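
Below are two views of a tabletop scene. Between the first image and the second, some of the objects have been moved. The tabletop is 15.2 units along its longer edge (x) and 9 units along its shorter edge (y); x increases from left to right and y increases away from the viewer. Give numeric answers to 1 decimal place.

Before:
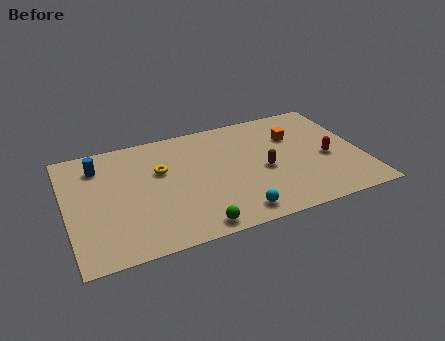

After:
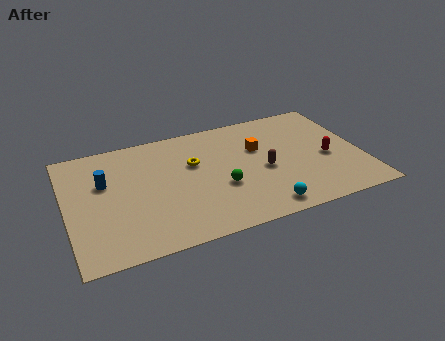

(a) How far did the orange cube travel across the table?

1.9

From (11.9, 6.2) to (10.0, 5.8), the orange cube covered √(1.9² + 0.4²) ≈ 1.9 units.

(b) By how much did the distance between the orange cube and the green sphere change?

-4.5

The distance was about 7.8 in the first image and 3.3 in the second, so they moved 4.5 units closer together.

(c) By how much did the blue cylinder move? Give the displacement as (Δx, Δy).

(0.2, -1.4)

The blue cylinder started near (1.8, 7.1) and ended near (2.0, 5.7).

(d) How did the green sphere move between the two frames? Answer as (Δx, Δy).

(1.6, 2.5)

From the two frames, the green sphere sits at roughly (6.2, 0.9) before and (7.8, 3.4) after.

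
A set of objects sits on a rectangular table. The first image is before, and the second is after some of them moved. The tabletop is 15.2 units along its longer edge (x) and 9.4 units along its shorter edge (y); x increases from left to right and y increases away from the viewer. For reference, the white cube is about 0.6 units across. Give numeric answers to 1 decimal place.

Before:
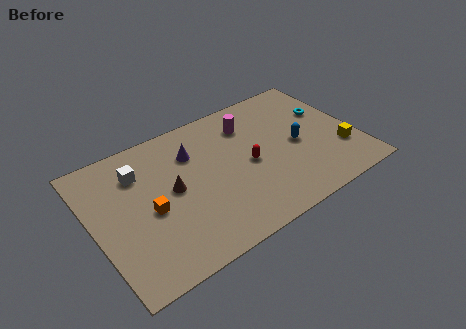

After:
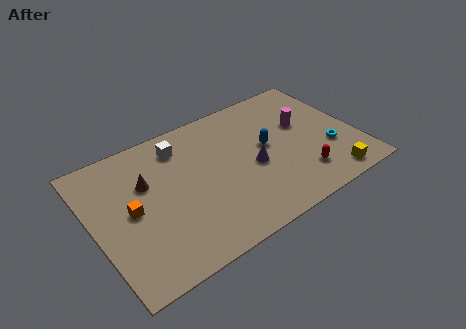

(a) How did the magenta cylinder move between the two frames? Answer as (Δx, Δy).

(3.0, -1.5)

The magenta cylinder started near (9.4, 7.2) and ended near (12.4, 5.7).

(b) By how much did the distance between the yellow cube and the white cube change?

-1.9

Before: roughly 12.0 units apart; after: 10.1. That's 1.9 units closer together.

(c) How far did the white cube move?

2.6

The white cube moved from about (2.9, 7.0) to (5.4, 7.6), a distance of √(2.5² + 0.6²) ≈ 2.6.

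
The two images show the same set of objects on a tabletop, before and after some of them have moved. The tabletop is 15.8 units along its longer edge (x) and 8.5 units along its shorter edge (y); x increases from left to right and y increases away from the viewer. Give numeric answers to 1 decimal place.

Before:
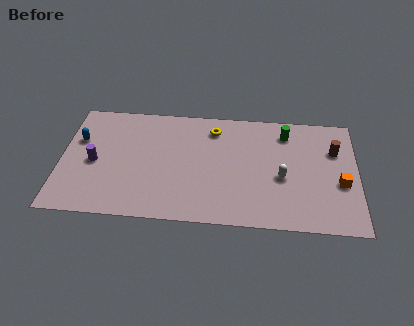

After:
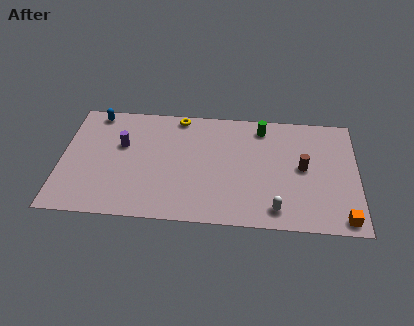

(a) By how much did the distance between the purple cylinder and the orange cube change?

-0.5

The distance was about 13.1 in the first image and 12.6 in the second, so they moved 0.5 units closer together.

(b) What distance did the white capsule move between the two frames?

2.3

The white capsule was near (11.8, 3.6) before and (11.5, 1.3) after, so it travelled √(0.3² + 2.3²) ≈ 2.3 units.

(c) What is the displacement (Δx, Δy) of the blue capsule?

(0.8, 2.1)

The blue capsule started near (0.9, 5.5) and ended near (1.7, 7.6).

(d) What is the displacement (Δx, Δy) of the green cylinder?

(-1.3, 0.3)

The green cylinder was at about (12.0, 6.9) and moved to about (10.7, 7.2).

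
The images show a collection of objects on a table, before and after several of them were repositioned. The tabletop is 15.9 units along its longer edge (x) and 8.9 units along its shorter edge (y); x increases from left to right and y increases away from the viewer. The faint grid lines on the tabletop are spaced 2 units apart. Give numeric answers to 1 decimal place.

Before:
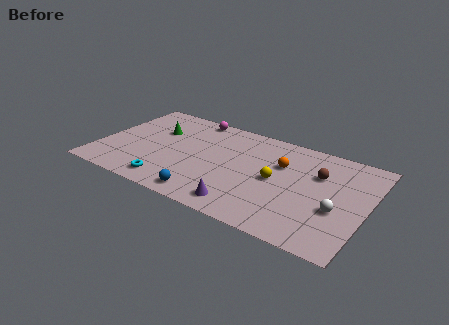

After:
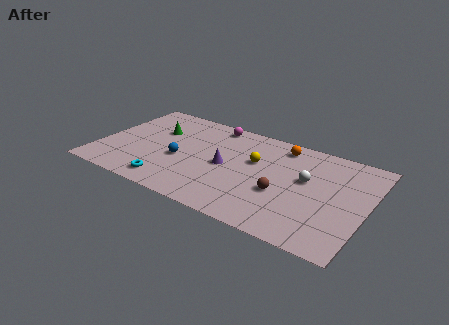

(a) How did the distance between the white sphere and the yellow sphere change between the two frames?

-0.7

They were about 3.8 units apart before and 3.1 after — 0.7 units closer together.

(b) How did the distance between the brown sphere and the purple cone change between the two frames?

-2.4

The distance was about 6.0 in the first image and 3.6 in the second, so they moved 2.4 units closer together.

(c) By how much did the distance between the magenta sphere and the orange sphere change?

-1.9

The distance was about 6.1 in the first image and 4.2 in the second, so they moved 1.9 units closer together.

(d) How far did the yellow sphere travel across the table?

1.8

From (10.6, 4.4) to (9.2, 5.5), the yellow sphere covered √(1.4² + 1.1²) ≈ 1.8 units.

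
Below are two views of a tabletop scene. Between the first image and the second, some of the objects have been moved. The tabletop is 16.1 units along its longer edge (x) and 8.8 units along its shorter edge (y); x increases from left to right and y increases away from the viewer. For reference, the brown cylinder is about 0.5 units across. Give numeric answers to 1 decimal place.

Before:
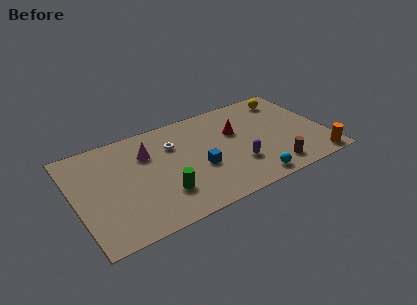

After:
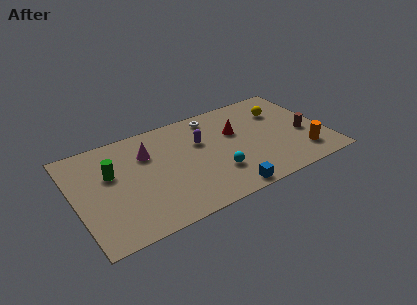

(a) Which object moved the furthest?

the green cylinder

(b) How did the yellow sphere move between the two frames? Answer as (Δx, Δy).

(-0.6, -1.0)

The yellow sphere started near (14.2, 7.3) and ended near (13.6, 6.3).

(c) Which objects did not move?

the magenta cone and the red cone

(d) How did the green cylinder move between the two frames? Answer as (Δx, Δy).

(-2.9, 3.1)

The green cylinder started near (5.3, 2.4) and ended near (2.4, 5.5).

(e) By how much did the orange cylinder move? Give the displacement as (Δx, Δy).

(-0.8, 1.0)

The orange cylinder was at about (15.1, 0.9) and moved to about (14.3, 1.9).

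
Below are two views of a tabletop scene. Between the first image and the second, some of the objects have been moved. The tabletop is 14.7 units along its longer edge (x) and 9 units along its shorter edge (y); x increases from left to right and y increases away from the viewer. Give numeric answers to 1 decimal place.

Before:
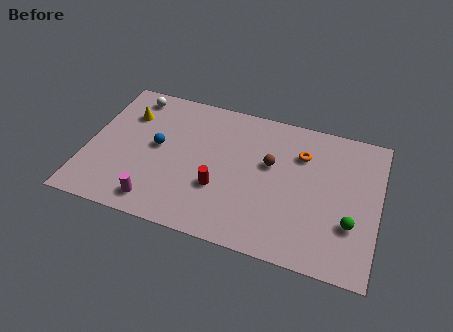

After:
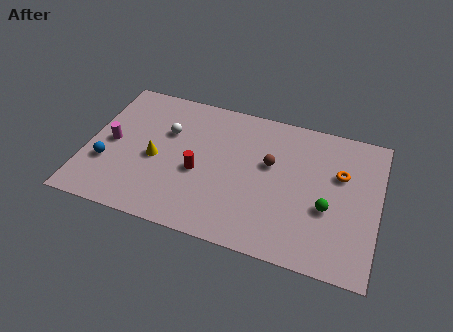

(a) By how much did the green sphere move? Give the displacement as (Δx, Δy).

(-1.2, 0.6)

From the two frames, the green sphere sits at roughly (13.4, 2.9) before and (12.2, 3.5) after.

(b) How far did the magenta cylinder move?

4.0

The magenta cylinder moved from about (3.8, 1.3) to (1.2, 4.4), a distance of √(2.6² + 3.1²) ≈ 4.0.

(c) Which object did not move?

the brown sphere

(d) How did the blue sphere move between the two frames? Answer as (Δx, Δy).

(-2.4, -1.8)

The blue sphere was at about (3.5, 4.8) and moved to about (1.1, 3.0).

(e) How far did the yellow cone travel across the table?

3.0

The yellow cone was near (1.8, 6.5) before and (3.5, 4.0) after, so it travelled √(1.7² + 2.5²) ≈ 3.0 units.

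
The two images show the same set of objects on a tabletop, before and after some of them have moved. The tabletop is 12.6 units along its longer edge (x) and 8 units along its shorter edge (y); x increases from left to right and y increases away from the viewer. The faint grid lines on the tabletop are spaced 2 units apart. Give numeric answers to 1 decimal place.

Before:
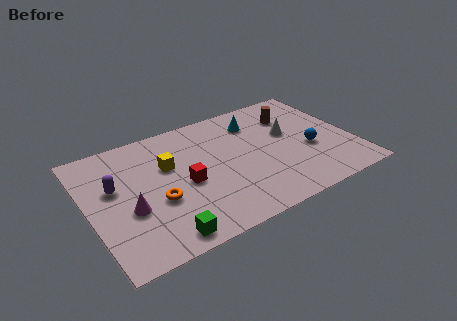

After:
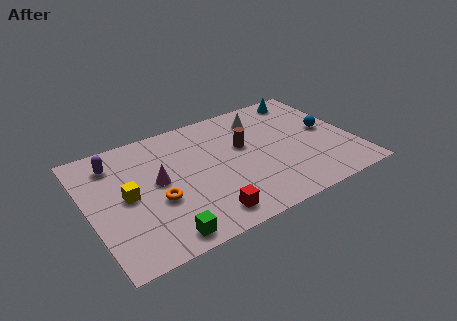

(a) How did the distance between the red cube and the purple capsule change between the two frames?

+2.9

Before: roughly 3.4 units apart; after: 6.3. That's 2.9 units further apart.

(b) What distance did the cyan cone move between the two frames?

2.7

From (8.3, 6.2) to (10.9, 7.0), the cyan cone covered √(2.6² + 0.8²) ≈ 2.7 units.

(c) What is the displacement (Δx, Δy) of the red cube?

(0.6, -2.4)

From the two frames, the red cube sits at roughly (4.5, 3.6) before and (5.1, 1.2) after.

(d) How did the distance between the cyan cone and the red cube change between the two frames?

+3.6

Before: roughly 4.6 units apart; after: 8.2. That's 3.6 units further apart.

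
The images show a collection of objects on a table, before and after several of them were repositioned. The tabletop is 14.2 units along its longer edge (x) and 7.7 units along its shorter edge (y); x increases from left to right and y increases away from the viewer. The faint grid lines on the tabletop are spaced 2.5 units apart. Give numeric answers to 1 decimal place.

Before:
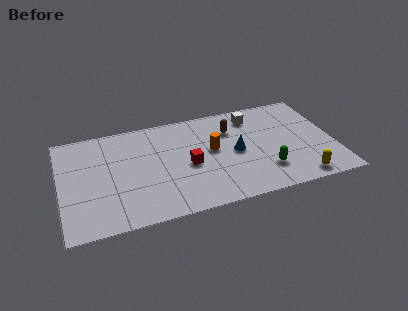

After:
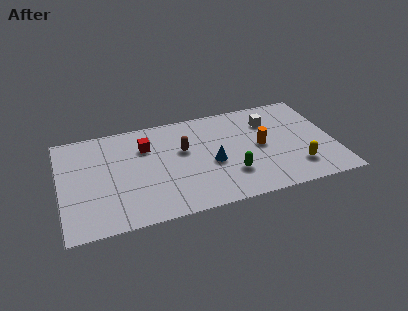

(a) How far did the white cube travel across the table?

1.0

From (10.2, 6.3) to (11.0, 5.7), the white cube covered √(0.8² + 0.6²) ≈ 1.0 units.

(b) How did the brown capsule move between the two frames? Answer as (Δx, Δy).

(-2.6, -0.9)

From the two frames, the brown capsule sits at roughly (9.0, 5.6) before and (6.4, 4.7) after.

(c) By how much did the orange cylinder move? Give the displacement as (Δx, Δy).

(2.5, -0.4)

From the two frames, the orange cylinder sits at roughly (7.9, 4.3) before and (10.4, 3.9) after.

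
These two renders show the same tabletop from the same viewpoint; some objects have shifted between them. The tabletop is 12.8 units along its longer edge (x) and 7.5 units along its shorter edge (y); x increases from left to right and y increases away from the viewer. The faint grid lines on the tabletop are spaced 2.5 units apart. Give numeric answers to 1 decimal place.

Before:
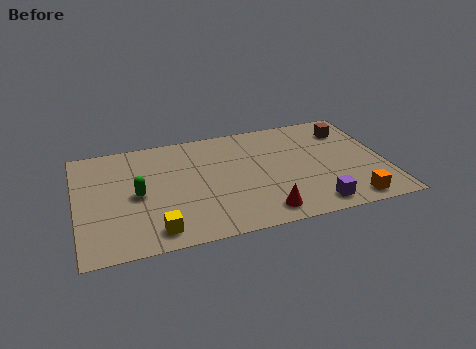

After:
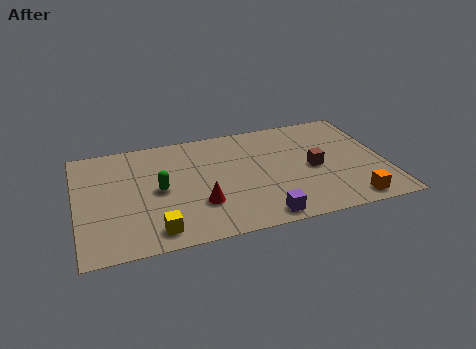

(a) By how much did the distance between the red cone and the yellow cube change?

-2.2

They were about 4.4 units apart before and 2.2 after — 2.2 units closer together.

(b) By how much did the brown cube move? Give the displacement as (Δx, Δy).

(-1.7, -2.3)

The brown cube was at about (11.5, 5.8) and moved to about (9.8, 3.5).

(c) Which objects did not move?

the orange cube and the yellow cube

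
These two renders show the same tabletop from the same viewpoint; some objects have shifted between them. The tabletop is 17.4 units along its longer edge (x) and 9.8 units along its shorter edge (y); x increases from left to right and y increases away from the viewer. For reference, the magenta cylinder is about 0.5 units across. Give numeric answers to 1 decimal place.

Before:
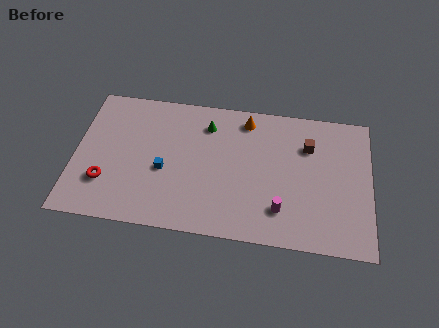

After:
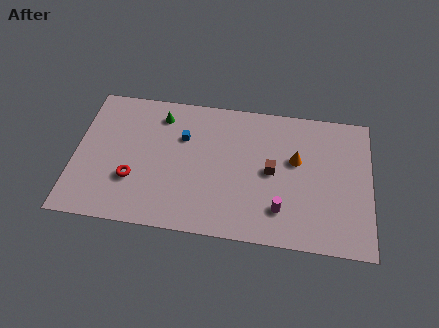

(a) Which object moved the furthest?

the orange cone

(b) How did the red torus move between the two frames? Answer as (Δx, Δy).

(1.6, 0.4)

The red torus was at about (1.9, 2.8) and moved to about (3.5, 3.2).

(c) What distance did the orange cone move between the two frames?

3.9

The orange cone moved from about (10.0, 8.4) to (13.0, 5.9), a distance of √(3.0² + 2.5²) ≈ 3.9.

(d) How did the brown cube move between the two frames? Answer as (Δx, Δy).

(-2.1, -2.1)

The brown cube was at about (13.7, 7.0) and moved to about (11.6, 4.9).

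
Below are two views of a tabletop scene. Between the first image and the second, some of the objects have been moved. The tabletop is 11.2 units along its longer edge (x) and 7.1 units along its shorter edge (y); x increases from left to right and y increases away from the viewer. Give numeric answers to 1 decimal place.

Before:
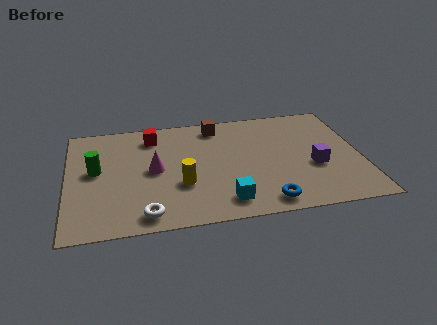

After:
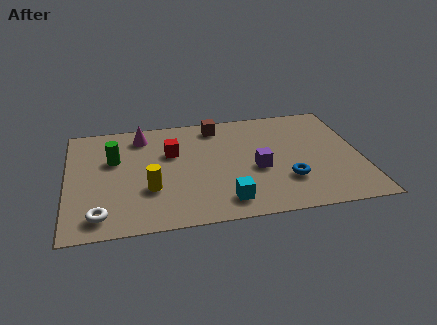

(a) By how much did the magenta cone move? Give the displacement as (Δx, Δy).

(-0.4, 2.3)

The magenta cone was at about (3.3, 3.6) and moved to about (2.9, 5.9).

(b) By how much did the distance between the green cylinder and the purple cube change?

-2.8

Before: roughly 8.4 units apart; after: 5.6. That's 2.8 units closer together.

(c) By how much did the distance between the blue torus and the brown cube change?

-0.7

The distance was about 5.4 in the first image and 4.7 in the second, so they moved 0.7 units closer together.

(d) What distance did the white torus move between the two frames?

1.7

The white torus was near (2.9, 0.9) before and (1.2, 1.1) after, so it travelled √(1.7² + 0.2²) ≈ 1.7 units.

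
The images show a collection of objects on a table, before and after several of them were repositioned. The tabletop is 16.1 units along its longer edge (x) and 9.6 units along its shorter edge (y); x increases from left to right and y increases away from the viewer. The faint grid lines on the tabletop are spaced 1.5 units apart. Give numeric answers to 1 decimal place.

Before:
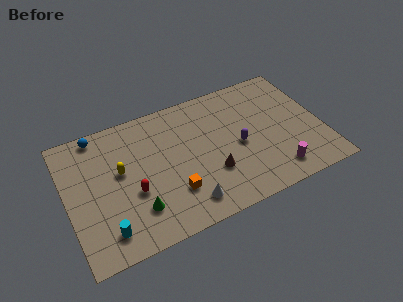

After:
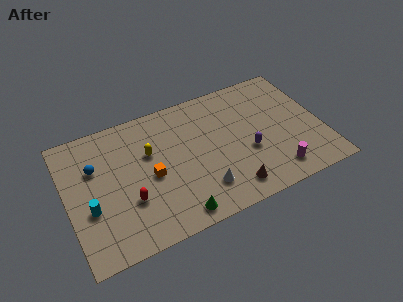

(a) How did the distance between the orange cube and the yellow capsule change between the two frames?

-2.4

Before: roughly 4.1 units apart; after: 1.7. That's 2.4 units closer together.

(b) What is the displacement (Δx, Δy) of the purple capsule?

(0.5, -0.7)

The purple capsule was at about (10.8, 4.4) and moved to about (11.3, 3.7).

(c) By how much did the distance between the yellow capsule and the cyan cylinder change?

+0.7

They were about 4.0 units apart before and 4.7 after — 0.7 units further apart.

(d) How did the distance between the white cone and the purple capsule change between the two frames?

-1.2

They were about 4.6 units apart before and 3.4 after — 1.2 units closer together.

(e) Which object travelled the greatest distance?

the green cone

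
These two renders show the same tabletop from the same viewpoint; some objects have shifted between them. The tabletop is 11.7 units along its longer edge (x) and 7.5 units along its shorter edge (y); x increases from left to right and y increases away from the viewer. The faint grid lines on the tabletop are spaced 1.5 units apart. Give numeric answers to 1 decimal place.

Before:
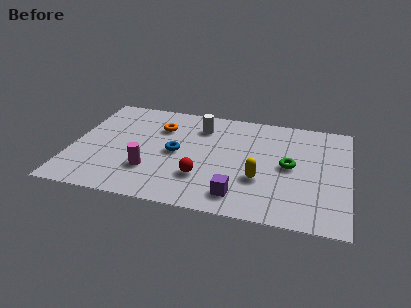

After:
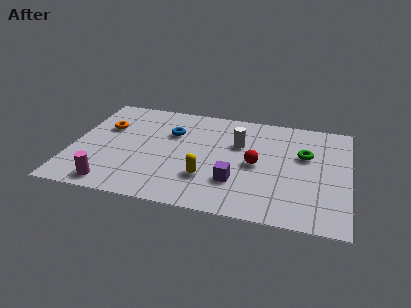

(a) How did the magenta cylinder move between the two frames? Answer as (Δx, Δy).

(-1.5, -1.3)

From the two frames, the magenta cylinder sits at roughly (3.4, 2.2) before and (1.9, 0.9) after.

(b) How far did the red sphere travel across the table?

2.6

The red sphere moved from about (5.6, 2.2) to (7.8, 3.6), a distance of √(2.2² + 1.4²) ≈ 2.6.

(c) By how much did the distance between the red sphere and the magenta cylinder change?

+4.3

The distance was about 2.2 in the first image and 6.5 in the second, so they moved 4.3 units further apart.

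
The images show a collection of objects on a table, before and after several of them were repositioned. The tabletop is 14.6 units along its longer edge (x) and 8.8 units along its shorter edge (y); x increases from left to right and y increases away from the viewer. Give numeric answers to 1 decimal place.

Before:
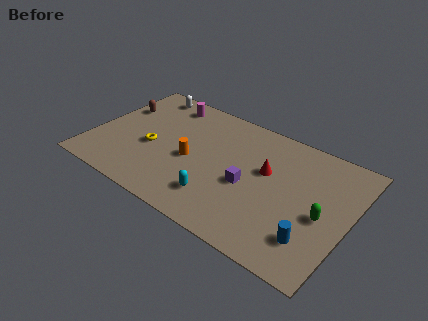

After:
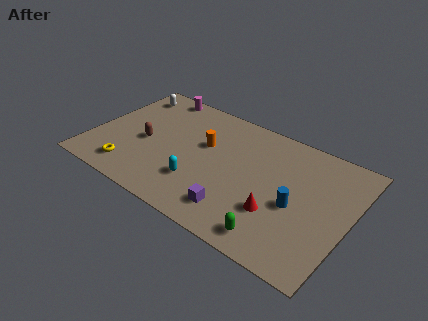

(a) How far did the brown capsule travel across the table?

2.8

The brown capsule moved from about (1.0, 5.9) to (3.0, 3.9), a distance of √(2.0² + 2.0²) ≈ 2.8.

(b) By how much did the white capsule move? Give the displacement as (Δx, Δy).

(-0.9, -0.5)

The white capsule started near (2.2, 7.8) and ended near (1.3, 7.3).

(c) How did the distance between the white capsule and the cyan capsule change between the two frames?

-0.9

The distance was about 7.9 in the first image and 7.0 in the second, so they moved 0.9 units closer together.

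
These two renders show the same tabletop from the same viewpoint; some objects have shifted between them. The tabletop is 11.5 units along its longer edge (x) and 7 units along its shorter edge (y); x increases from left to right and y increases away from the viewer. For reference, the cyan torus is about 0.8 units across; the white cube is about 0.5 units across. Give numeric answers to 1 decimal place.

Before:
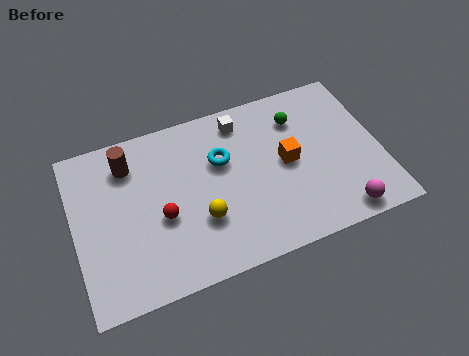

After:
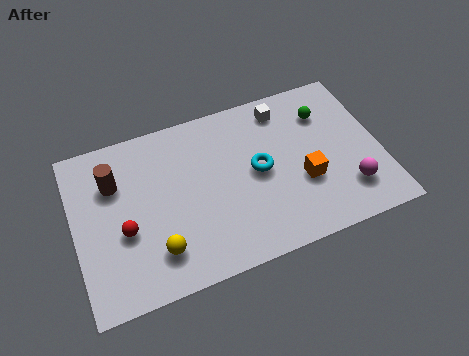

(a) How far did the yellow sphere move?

1.8

The yellow sphere moved from about (4.6, 2.3) to (2.9, 1.6), a distance of √(1.7² + 0.7²) ≈ 1.8.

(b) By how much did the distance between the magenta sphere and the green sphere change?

-1.1

Before: roughly 4.6 units apart; after: 3.5. That's 1.1 units closer together.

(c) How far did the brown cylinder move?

0.8

From (2.2, 5.5) to (1.6, 4.9), the brown cylinder covered √(0.6² + 0.6²) ≈ 0.8 units.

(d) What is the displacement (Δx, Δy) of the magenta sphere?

(0.4, 0.9)

The magenta sphere was at about (9.7, 0.8) and moved to about (10.1, 1.7).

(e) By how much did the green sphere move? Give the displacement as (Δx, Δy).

(1.0, -0.1)

The green sphere started near (8.6, 5.3) and ended near (9.6, 5.2).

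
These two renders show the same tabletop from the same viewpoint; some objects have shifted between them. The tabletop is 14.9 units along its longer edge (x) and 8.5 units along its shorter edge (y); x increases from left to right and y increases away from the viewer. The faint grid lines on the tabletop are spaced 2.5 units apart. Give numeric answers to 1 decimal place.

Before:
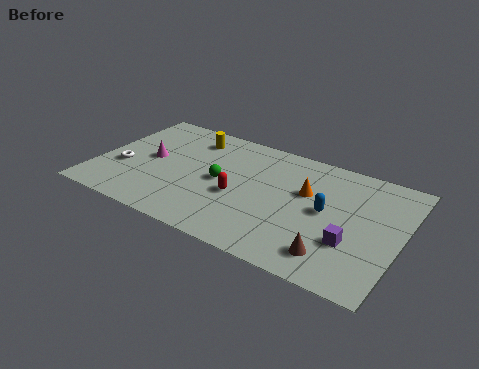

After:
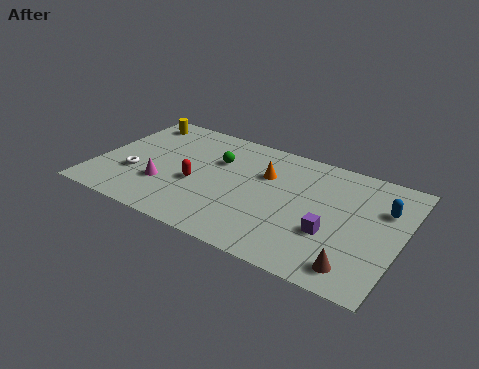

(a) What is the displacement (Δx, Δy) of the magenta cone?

(1.0, -1.7)

The magenta cone was at about (2.5, 4.4) and moved to about (3.5, 2.7).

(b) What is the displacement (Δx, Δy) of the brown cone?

(1.1, -0.3)

From the two frames, the brown cone sits at roughly (12.0, 1.6) before and (13.1, 1.3) after.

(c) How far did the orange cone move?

2.1

The orange cone was near (10.2, 5.3) before and (8.1, 5.7) after, so it travelled √(2.1² + 0.4²) ≈ 2.1 units.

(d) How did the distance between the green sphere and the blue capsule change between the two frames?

+3.0

The distance was about 5.2 in the first image and 8.2 in the second, so they moved 3.0 units further apart.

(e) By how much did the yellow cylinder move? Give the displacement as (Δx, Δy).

(-2.9, 0.3)

From the two frames, the yellow cylinder sits at roughly (4.2, 6.9) before and (1.3, 7.2) after.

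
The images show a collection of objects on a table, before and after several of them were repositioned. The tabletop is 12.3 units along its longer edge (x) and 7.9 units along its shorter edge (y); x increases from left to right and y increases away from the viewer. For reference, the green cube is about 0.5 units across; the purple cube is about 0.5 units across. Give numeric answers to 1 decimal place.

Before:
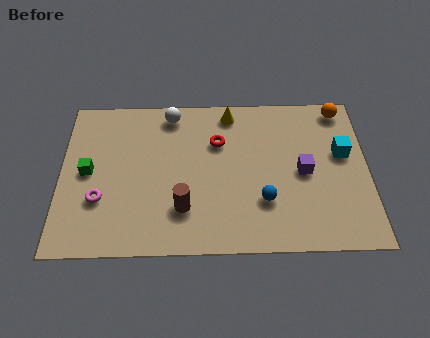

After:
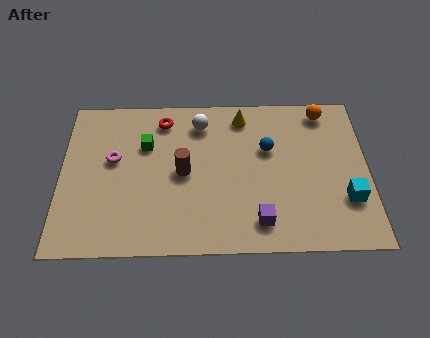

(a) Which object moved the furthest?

the purple cube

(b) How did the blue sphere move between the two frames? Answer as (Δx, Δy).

(0.2, 2.6)

The blue sphere was at about (8.1, 2.4) and moved to about (8.3, 5.0).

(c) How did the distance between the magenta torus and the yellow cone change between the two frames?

-1.1

The distance was about 6.7 in the first image and 5.6 in the second, so they moved 1.1 units closer together.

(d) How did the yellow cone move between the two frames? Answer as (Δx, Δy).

(0.5, -0.2)

From the two frames, the yellow cone sits at roughly (6.8, 6.9) before and (7.3, 6.7) after.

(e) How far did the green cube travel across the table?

2.6

The green cube was near (1.1, 4.0) before and (3.4, 5.3) after, so it travelled √(2.3² + 1.3²) ≈ 2.6 units.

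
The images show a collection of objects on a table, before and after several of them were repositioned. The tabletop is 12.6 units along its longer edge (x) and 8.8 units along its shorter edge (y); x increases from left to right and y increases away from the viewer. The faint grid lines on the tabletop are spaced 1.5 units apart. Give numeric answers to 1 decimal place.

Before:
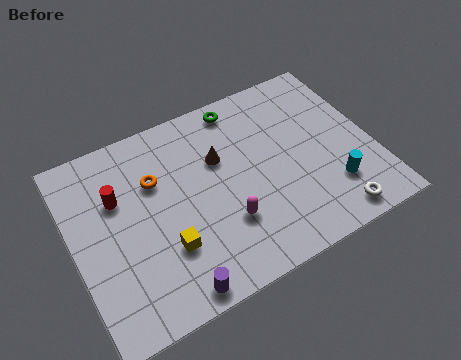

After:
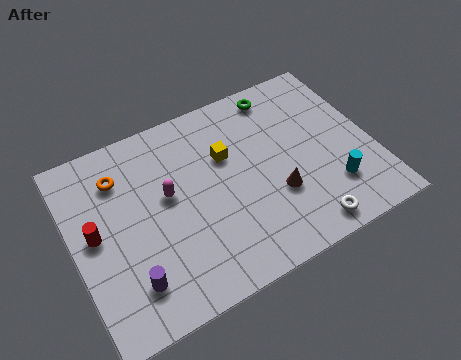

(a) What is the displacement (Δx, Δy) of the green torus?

(1.7, -0.1)

From the two frames, the green torus sits at roughly (7.5, 7.8) before and (9.2, 7.7) after.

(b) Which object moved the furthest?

the yellow cube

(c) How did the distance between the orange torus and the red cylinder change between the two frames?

+0.9

Before: roughly 1.6 units apart; after: 2.5. That's 0.9 units further apart.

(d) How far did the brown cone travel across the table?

3.4

From (6.3, 5.7) to (8.3, 3.0), the brown cone covered √(2.0² + 2.7²) ≈ 3.4 units.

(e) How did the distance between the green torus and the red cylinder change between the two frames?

+3.0

Before: roughly 5.9 units apart; after: 8.9. That's 3.0 units further apart.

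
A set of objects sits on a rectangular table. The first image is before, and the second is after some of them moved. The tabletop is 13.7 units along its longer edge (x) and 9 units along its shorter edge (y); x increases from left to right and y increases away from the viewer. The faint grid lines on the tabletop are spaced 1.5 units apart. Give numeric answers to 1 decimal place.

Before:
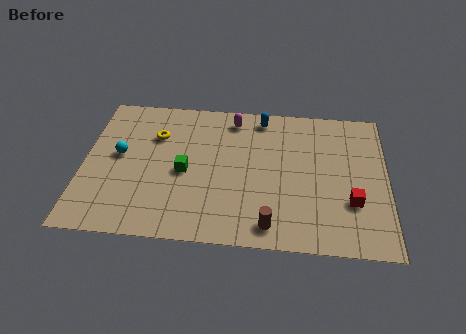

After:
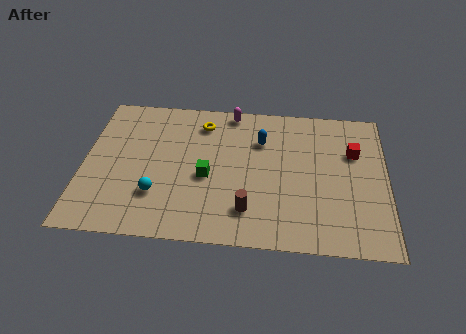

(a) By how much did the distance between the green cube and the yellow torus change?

+0.8

They were about 2.6 units apart before and 3.4 after — 0.8 units further apart.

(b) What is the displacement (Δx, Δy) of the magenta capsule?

(-0.1, 0.5)

The magenta capsule started near (6.7, 7.7) and ended near (6.6, 8.2).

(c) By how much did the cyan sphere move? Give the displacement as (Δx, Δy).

(1.8, -2.3)

The cyan sphere started near (1.6, 4.9) and ended near (3.4, 2.6).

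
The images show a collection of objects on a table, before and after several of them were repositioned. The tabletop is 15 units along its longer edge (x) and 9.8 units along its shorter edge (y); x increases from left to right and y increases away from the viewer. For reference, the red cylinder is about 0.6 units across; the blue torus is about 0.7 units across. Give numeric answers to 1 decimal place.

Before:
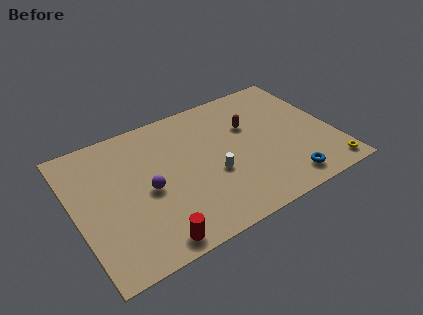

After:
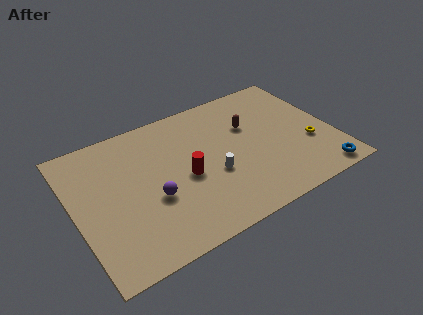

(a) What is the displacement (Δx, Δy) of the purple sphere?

(0.2, -0.7)

The purple sphere was at about (4.1, 4.5) and moved to about (4.3, 3.8).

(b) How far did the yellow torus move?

2.5

The yellow torus moved from about (14.2, 1.1) to (13.5, 3.5), a distance of √(0.7² + 2.4²) ≈ 2.5.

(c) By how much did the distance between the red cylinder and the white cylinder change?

-3.3

The distance was about 4.9 in the first image and 1.6 in the second, so they moved 3.3 units closer together.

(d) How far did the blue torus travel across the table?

2.0

The blue torus moved from about (11.7, 1.4) to (13.7, 1.0), a distance of √(2.0² + 0.4²) ≈ 2.0.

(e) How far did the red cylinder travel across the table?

4.2

The red cylinder moved from about (3.8, 1.0) to (6.3, 4.4), a distance of √(2.5² + 3.4²) ≈ 4.2.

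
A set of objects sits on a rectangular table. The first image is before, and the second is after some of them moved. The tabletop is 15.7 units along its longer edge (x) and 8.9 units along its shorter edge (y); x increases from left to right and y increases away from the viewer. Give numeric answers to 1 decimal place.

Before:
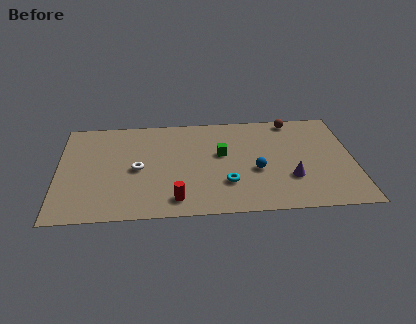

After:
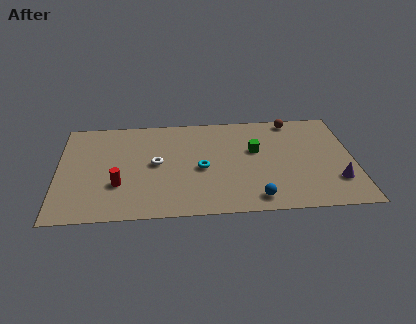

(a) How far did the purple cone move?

2.4

From (12.3, 2.8) to (14.7, 2.4), the purple cone covered √(2.4² + 0.4²) ≈ 2.4 units.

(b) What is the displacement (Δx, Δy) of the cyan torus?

(-1.3, 1.4)

From the two frames, the cyan torus sits at roughly (8.9, 2.6) before and (7.6, 4.0) after.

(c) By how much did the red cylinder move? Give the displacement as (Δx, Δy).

(-3.0, 1.5)

The red cylinder was at about (6.2, 1.4) and moved to about (3.2, 2.9).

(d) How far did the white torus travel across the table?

1.1

The white torus moved from about (4.2, 4.2) to (5.2, 4.6), a distance of √(1.0² + 0.4²) ≈ 1.1.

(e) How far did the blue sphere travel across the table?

2.4

The blue sphere moved from about (10.5, 3.6) to (10.4, 1.2), a distance of √(0.1² + 2.4²) ≈ 2.4.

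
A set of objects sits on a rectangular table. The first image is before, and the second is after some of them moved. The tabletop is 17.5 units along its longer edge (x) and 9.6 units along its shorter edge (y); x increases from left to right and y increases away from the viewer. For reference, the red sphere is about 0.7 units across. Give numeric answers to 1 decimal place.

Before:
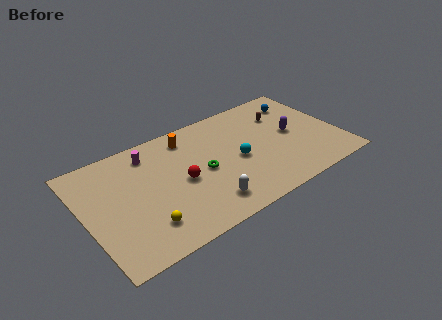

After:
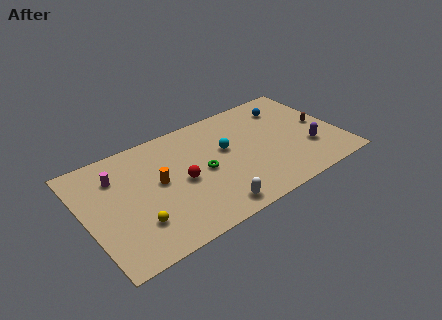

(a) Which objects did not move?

the red sphere and the green torus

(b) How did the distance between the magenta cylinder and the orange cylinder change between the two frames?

+0.5

They were about 2.7 units apart before and 3.2 after — 0.5 units further apart.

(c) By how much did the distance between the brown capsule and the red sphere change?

+1.9

Before: roughly 8.0 units apart; after: 9.9. That's 1.9 units further apart.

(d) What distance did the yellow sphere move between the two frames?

0.6

The yellow sphere moved from about (3.6, 2.2) to (3.1, 2.6), a distance of √(0.5² + 0.4²) ≈ 0.6.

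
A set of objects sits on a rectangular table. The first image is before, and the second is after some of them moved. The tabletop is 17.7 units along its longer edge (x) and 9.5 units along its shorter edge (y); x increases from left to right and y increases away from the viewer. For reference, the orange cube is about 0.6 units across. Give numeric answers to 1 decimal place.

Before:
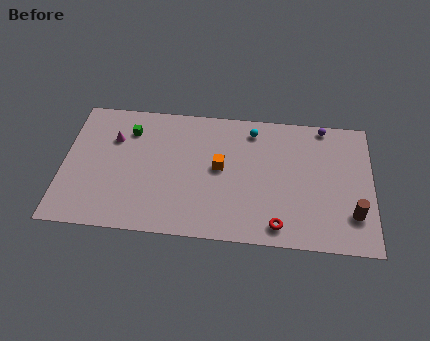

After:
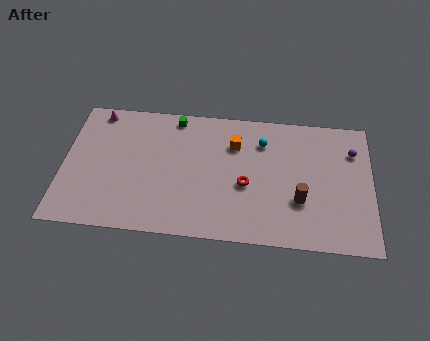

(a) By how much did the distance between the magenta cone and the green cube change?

+3.4

They were about 1.1 units apart before and 4.5 after — 3.4 units further apart.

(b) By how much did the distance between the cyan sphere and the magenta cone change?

+1.6

Before: roughly 8.1 units apart; after: 9.7. That's 1.6 units further apart.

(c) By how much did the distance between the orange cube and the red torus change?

-2.1

The distance was about 5.1 in the first image and 3.0 in the second, so they moved 2.1 units closer together.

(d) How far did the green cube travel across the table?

2.9

From (3.7, 7.3) to (6.3, 8.5), the green cube covered √(2.6² + 1.2²) ≈ 2.9 units.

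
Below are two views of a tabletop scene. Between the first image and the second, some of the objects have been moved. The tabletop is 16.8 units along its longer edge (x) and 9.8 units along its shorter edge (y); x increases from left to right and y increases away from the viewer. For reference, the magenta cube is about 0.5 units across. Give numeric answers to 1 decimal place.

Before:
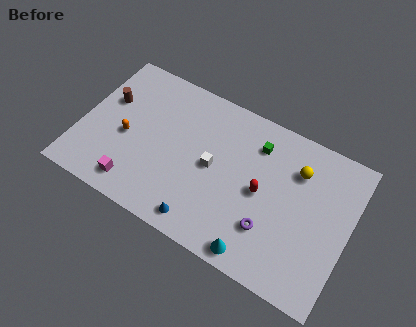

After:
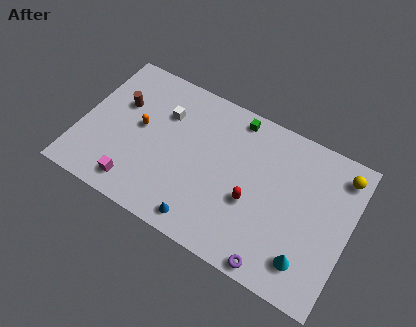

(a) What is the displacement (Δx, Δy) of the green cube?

(-1.5, 1.1)

From the two frames, the green cube sits at roughly (10.7, 7.6) before and (9.2, 8.7) after.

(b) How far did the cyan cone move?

3.1

From (11.7, 1.0) to (14.6, 2.0), the cyan cone covered √(2.9² + 1.0²) ≈ 3.1 units.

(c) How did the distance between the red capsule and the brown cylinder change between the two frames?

-1.1

The distance was about 10.1 in the first image and 9.0 in the second, so they moved 1.1 units closer together.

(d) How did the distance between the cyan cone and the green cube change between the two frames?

+1.9

They were about 6.7 units apart before and 8.6 after — 1.9 units further apart.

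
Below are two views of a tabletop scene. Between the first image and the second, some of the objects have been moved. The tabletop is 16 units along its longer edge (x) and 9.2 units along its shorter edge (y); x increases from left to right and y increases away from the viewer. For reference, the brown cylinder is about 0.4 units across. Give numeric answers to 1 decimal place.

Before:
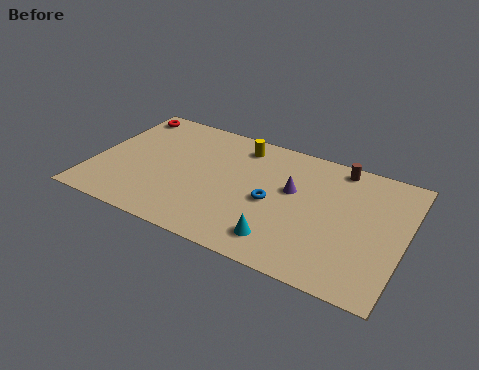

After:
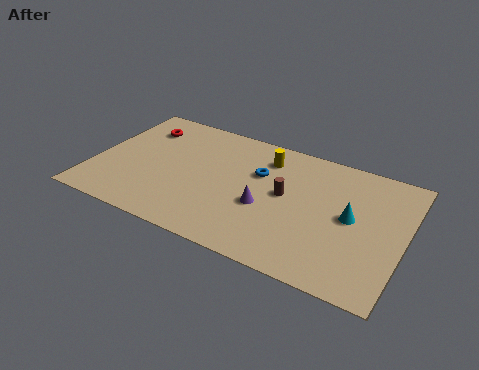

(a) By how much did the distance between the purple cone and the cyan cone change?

+0.6

They were about 3.8 units apart before and 4.4 after — 0.6 units further apart.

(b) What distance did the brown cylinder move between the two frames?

4.0

The brown cylinder moved from about (12.3, 8.2) to (9.9, 5.0), a distance of √(2.4² + 3.2²) ≈ 4.0.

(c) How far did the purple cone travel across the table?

2.2

From (10.2, 5.5) to (9.0, 3.7), the purple cone covered √(1.2² + 1.8²) ≈ 2.2 units.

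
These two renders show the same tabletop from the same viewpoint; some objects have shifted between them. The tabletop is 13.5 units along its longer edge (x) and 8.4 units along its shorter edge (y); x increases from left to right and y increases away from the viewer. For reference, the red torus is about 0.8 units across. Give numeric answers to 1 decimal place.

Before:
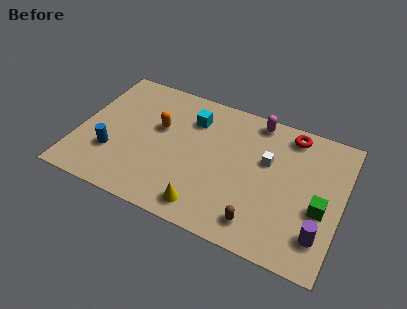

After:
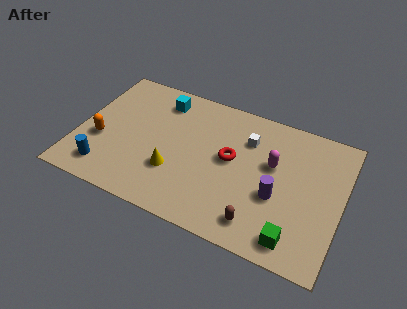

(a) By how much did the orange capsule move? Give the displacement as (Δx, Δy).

(-2.8, -1.9)

The orange capsule was at about (4.0, 5.1) and moved to about (1.2, 3.2).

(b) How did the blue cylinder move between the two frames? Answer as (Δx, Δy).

(-0.2, -1.1)

From the two frames, the blue cylinder sits at roughly (1.9, 2.6) before and (1.7, 1.5) after.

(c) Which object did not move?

the brown capsule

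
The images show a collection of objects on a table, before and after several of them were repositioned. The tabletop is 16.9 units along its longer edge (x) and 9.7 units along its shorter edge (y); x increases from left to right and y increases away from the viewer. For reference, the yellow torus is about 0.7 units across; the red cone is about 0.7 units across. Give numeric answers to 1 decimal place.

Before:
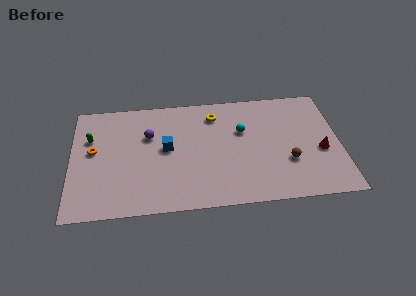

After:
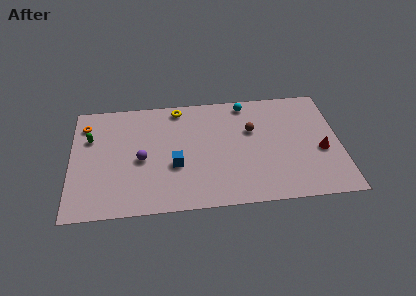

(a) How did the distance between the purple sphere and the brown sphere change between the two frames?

-2.0

Before: roughly 9.2 units apart; after: 7.2. That's 2.0 units closer together.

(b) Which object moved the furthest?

the brown sphere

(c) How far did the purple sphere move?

2.1

The purple sphere was near (4.9, 6.4) before and (4.4, 4.4) after, so it travelled √(0.5² + 2.0²) ≈ 2.1 units.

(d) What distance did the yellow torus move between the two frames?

2.4

From (9.1, 7.8) to (6.8, 8.6), the yellow torus covered √(2.3² + 0.8²) ≈ 2.4 units.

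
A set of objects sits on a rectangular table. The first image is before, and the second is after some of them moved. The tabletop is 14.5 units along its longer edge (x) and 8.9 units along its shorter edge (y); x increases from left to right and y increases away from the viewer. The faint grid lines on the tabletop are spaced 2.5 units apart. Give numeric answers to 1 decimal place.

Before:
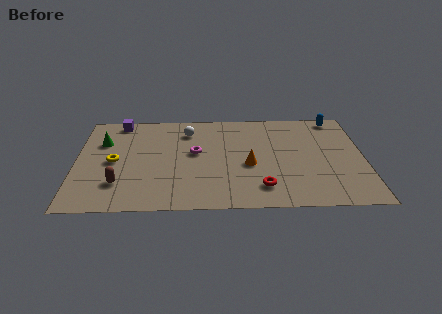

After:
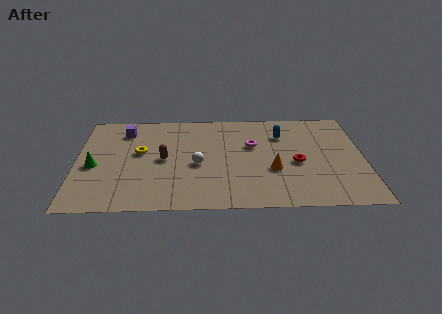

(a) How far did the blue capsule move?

3.2

The blue capsule moved from about (13.2, 8.0) to (10.4, 6.5), a distance of √(2.8² + 1.5²) ≈ 3.2.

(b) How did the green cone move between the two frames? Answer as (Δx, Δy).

(-0.4, -2.2)

The green cone was at about (1.3, 6.1) and moved to about (0.9, 3.9).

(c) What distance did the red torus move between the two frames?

2.8

The red torus was near (9.3, 1.8) before and (11.1, 3.9) after, so it travelled √(1.8² + 2.1²) ≈ 2.8 units.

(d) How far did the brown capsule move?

3.0

The brown capsule was near (2.2, 2.3) before and (4.4, 4.4) after, so it travelled √(2.2² + 2.1²) ≈ 3.0 units.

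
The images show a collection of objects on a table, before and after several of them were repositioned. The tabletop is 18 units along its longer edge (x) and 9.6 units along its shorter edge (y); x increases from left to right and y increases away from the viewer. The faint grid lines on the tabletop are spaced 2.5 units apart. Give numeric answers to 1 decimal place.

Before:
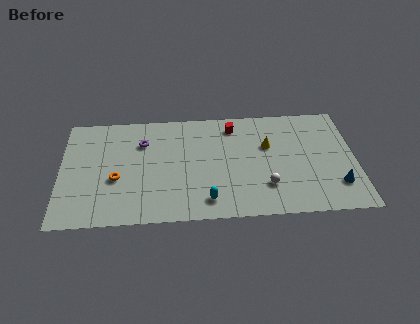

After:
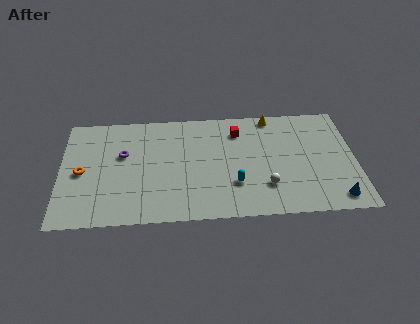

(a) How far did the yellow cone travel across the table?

2.6

The yellow cone moved from about (12.7, 6.1) to (13.0, 8.7), a distance of √(0.3² + 2.6²) ≈ 2.6.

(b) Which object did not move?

the white sphere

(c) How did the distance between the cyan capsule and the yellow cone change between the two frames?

+0.4

The distance was about 5.9 in the first image and 6.3 in the second, so they moved 0.4 units further apart.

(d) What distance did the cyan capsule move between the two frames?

2.1

From (8.9, 1.6) to (10.6, 2.9), the cyan capsule covered √(1.7² + 1.3²) ≈ 2.1 units.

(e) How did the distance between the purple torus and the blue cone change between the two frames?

+1.1

The distance was about 12.6 in the first image and 13.7 in the second, so they moved 1.1 units further apart.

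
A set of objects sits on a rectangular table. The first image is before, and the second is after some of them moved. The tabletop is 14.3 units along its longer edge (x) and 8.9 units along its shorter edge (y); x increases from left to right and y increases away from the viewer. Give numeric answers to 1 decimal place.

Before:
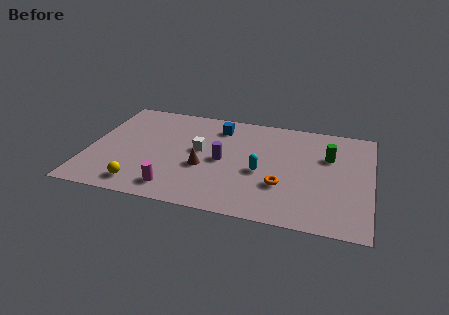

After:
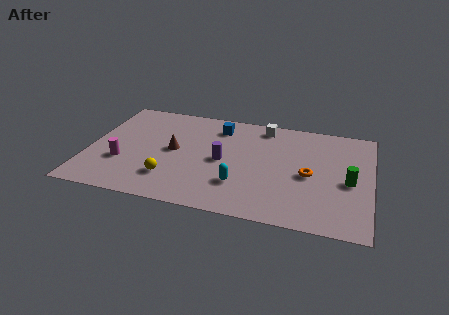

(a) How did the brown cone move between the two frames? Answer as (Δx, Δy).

(-1.6, 1.1)

The brown cone was at about (5.9, 3.5) and moved to about (4.3, 4.6).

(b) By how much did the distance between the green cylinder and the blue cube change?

+1.7

They were about 5.8 units apart before and 7.5 after — 1.7 units further apart.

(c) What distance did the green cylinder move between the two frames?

2.2

The green cylinder moved from about (12.1, 5.9) to (13.2, 4.0), a distance of √(1.1² + 1.9²) ≈ 2.2.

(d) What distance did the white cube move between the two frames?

4.2

The white cube was near (5.6, 4.9) before and (8.7, 7.8) after, so it travelled √(3.1² + 2.9²) ≈ 4.2 units.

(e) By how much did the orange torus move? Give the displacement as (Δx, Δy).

(1.3, 1.2)

From the two frames, the orange torus sits at roughly (9.9, 2.9) before and (11.2, 4.1) after.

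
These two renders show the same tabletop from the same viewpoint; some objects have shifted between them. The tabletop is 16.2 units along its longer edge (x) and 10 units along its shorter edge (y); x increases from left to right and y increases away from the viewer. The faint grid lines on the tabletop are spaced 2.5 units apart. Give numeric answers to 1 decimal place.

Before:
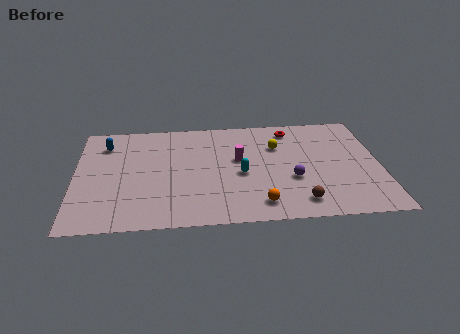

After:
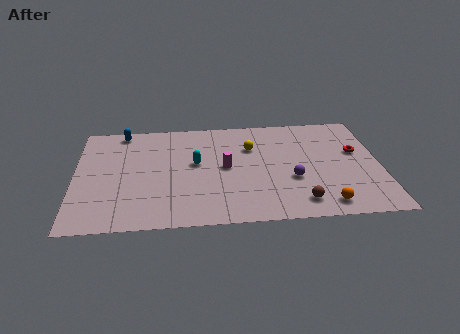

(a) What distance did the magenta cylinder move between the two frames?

1.0

The magenta cylinder moved from about (8.7, 5.8) to (8.0, 5.1), a distance of √(0.7² + 0.7²) ≈ 1.0.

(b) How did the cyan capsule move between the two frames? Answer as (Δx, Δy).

(-2.4, 1.2)

The cyan capsule started near (8.8, 4.4) and ended near (6.4, 5.6).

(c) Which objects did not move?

the purple sphere and the brown sphere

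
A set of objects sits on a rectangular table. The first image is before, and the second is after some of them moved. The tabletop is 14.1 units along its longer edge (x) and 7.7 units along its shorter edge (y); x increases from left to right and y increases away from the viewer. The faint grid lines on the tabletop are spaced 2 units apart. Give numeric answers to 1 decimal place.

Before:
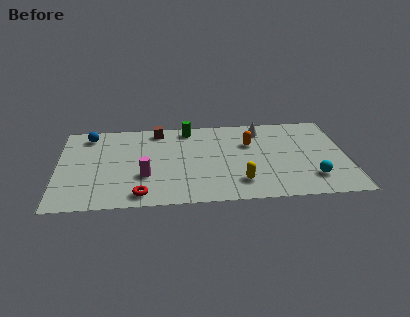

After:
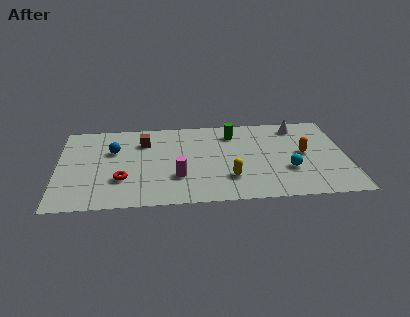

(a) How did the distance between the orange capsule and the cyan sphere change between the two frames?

-2.8

Before: roughly 4.4 units apart; after: 1.6. That's 2.8 units closer together.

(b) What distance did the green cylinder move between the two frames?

2.3

The green cylinder moved from about (6.4, 6.7) to (8.6, 6.1), a distance of √(2.2² + 0.6²) ≈ 2.3.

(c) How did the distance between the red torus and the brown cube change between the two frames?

-2.3

They were about 5.8 units apart before and 3.5 after — 2.3 units closer together.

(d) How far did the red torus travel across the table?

1.7

The red torus was near (4.0, 1.0) before and (3.1, 2.4) after, so it travelled √(0.9² + 1.4²) ≈ 1.7 units.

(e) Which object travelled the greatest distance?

the orange capsule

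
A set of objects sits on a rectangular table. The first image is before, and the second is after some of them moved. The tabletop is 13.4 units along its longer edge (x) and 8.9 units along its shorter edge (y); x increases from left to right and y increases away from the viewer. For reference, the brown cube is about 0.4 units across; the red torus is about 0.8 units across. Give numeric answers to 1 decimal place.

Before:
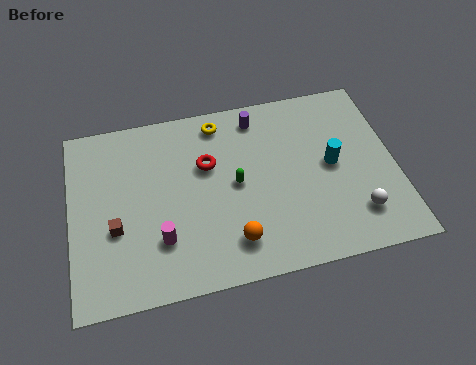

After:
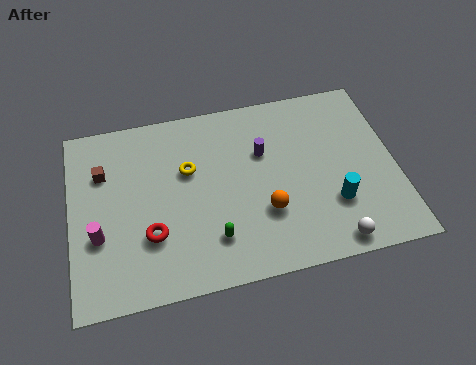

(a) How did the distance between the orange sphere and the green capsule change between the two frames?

-0.4

They were about 2.7 units apart before and 2.3 after — 0.4 units closer together.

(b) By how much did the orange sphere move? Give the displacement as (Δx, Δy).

(1.4, 1.1)

The orange sphere was at about (6.5, 1.8) and moved to about (7.9, 2.9).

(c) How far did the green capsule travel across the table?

2.6

The green capsule was near (6.8, 4.5) before and (5.7, 2.1) after, so it travelled √(1.1² + 2.4²) ≈ 2.6 units.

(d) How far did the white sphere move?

1.6

The white sphere was near (11.6, 2.0) before and (10.5, 0.9) after, so it travelled √(1.1² + 1.1²) ≈ 1.6 units.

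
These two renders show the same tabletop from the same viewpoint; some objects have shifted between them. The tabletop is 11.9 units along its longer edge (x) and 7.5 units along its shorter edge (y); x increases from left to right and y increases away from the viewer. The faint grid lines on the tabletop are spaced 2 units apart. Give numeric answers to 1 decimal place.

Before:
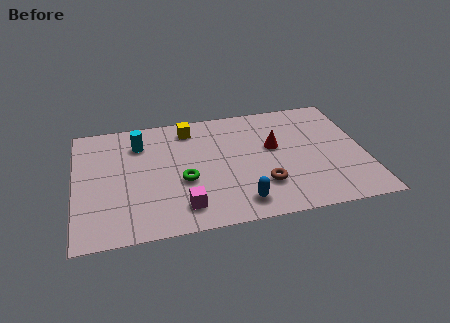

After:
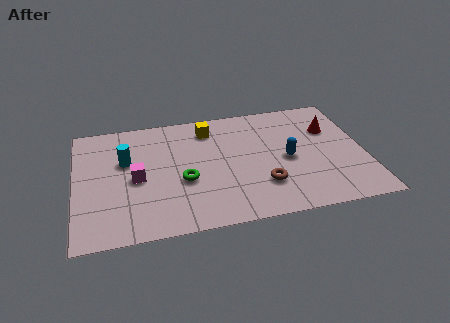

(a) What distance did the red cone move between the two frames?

2.5

The red cone was near (8.2, 4.4) before and (10.6, 5.1) after, so it travelled √(2.4² + 0.7²) ≈ 2.5 units.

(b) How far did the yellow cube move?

0.8

The yellow cube moved from about (4.8, 6.3) to (5.6, 6.1), a distance of √(0.8² + 0.2²) ≈ 0.8.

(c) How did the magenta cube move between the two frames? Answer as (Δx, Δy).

(-1.8, 2.1)

The magenta cube was at about (4.3, 1.4) and moved to about (2.5, 3.5).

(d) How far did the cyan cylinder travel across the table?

1.2

The cyan cylinder moved from about (2.7, 5.7) to (2.1, 4.7), a distance of √(0.6² + 1.0²) ≈ 1.2.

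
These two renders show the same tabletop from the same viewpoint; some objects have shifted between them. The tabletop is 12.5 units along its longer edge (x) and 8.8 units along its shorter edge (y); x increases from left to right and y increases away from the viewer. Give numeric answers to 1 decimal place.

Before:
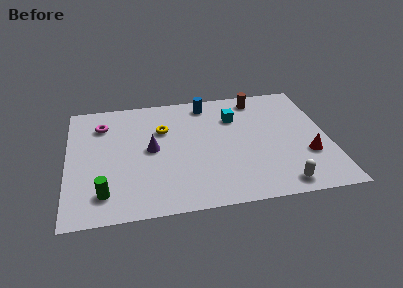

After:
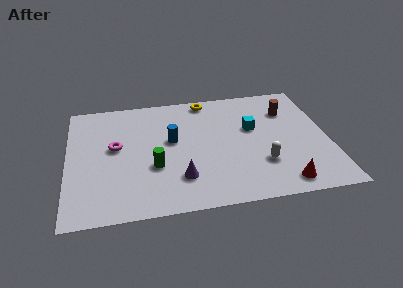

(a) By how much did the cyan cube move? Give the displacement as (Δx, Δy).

(0.8, -1.0)

The cyan cube started near (8.1, 6.3) and ended near (8.9, 5.3).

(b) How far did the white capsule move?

1.8

From (10.0, 1.0) to (9.2, 2.6), the white capsule covered √(0.8² + 1.6²) ≈ 1.8 units.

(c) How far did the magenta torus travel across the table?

1.9

The magenta torus moved from about (1.7, 6.7) to (2.3, 4.9), a distance of √(0.6² + 1.8²) ≈ 1.9.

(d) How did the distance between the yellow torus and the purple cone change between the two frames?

+4.4

They were about 1.5 units apart before and 5.9 after — 4.4 units further apart.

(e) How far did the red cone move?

2.2

The red cone moved from about (11.4, 2.9) to (10.1, 1.1), a distance of √(1.3² + 1.8²) ≈ 2.2.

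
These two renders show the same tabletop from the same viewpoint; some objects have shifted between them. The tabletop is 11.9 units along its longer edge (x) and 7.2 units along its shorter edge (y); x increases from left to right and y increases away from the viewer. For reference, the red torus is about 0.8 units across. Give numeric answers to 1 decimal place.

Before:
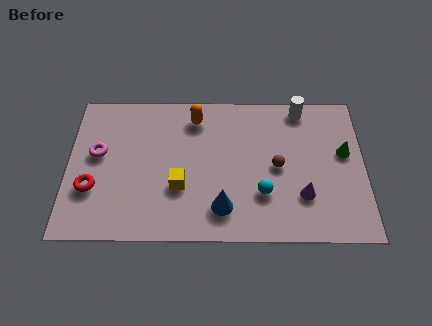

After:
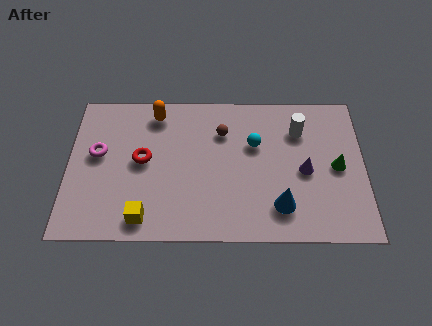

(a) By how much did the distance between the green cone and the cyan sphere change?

-0.4

They were about 3.9 units apart before and 3.5 after — 0.4 units closer together.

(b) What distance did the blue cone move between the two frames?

2.3

The blue cone was near (6.2, 1.5) before and (8.5, 1.6) after, so it travelled √(2.3² + 0.1²) ≈ 2.3 units.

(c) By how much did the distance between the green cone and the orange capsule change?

+1.5

Before: roughly 6.2 units apart; after: 7.7. That's 1.5 units further apart.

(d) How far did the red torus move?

2.4

From (1.0, 2.4) to (3.0, 3.8), the red torus covered √(2.0² + 1.4²) ≈ 2.4 units.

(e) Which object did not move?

the magenta torus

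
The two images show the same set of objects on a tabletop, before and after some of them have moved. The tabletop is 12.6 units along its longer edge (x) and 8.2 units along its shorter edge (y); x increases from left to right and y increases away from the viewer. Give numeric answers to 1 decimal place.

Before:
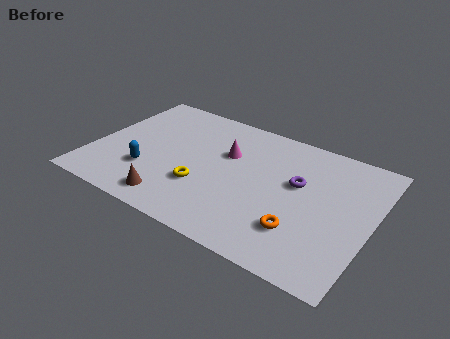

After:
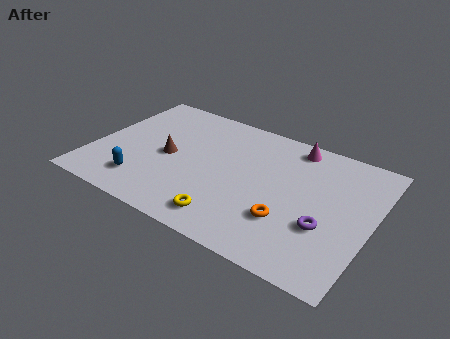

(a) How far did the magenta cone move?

3.4

The magenta cone was near (5.9, 5.3) before and (8.7, 7.2) after, so it travelled √(2.8² + 1.9²) ≈ 3.4 units.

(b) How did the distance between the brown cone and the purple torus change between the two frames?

+1.1

They were about 6.3 units apart before and 7.4 after — 1.1 units further apart.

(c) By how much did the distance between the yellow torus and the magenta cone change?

+3.6

Before: roughly 2.7 units apart; after: 6.3. That's 3.6 units further apart.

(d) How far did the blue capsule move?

0.8

The blue capsule was near (2.7, 2.5) before and (2.6, 1.7) after, so it travelled √(0.1² + 0.8²) ≈ 0.8 units.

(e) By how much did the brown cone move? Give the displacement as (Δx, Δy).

(-0.7, 2.7)

The brown cone was at about (4.1, 1.2) and moved to about (3.4, 3.9).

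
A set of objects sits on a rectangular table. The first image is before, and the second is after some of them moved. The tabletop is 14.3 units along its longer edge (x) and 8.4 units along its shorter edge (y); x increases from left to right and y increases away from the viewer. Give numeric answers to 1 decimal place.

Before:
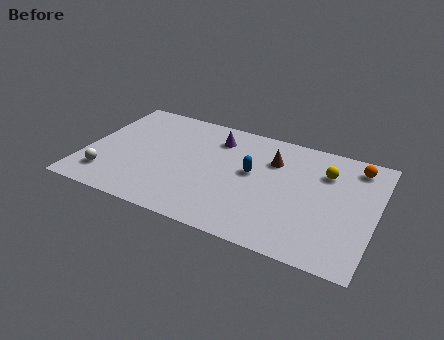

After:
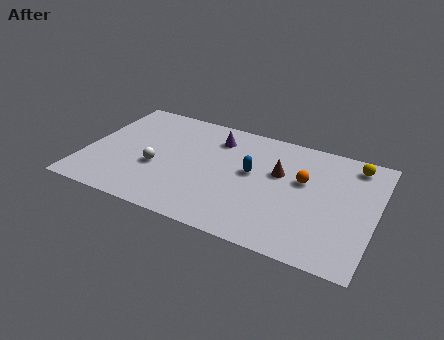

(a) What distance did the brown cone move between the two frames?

0.9

From (9.1, 6.0) to (9.5, 5.2), the brown cone covered √(0.4² + 0.8²) ≈ 0.9 units.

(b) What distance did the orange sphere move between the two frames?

3.1

From (13.1, 7.1) to (10.7, 5.1), the orange sphere covered √(2.4² + 2.0²) ≈ 3.1 units.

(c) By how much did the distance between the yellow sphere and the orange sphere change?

+1.4

They were about 1.7 units apart before and 3.1 after — 1.4 units further apart.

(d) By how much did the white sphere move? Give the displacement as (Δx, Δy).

(2.3, 1.5)

From the two frames, the white sphere sits at roughly (1.3, 1.8) before and (3.6, 3.3) after.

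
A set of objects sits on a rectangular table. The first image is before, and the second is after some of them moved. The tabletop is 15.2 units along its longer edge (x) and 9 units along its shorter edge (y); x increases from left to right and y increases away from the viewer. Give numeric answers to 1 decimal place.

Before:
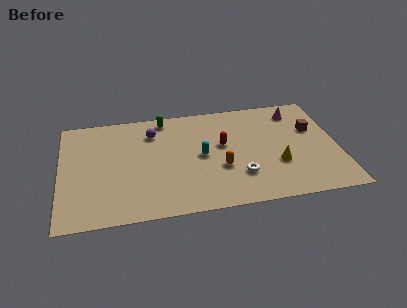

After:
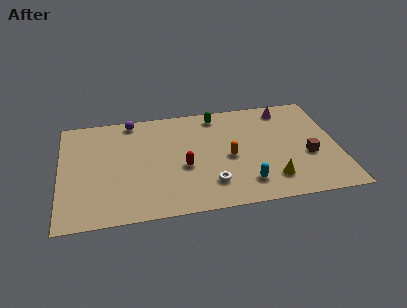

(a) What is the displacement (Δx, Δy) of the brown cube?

(-0.4, -2.2)

The brown cube was at about (13.9, 5.7) and moved to about (13.5, 3.5).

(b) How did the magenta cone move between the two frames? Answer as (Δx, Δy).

(-0.6, 0.3)

The magenta cone started near (13.1, 7.4) and ended near (12.5, 7.7).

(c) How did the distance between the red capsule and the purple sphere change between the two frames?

+1.0

They were about 4.2 units apart before and 5.2 after — 1.0 units further apart.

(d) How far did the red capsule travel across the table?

2.7

From (8.9, 5.2) to (6.7, 3.7), the red capsule covered √(2.2² + 1.5²) ≈ 2.7 units.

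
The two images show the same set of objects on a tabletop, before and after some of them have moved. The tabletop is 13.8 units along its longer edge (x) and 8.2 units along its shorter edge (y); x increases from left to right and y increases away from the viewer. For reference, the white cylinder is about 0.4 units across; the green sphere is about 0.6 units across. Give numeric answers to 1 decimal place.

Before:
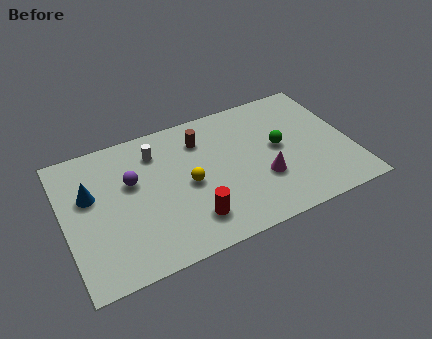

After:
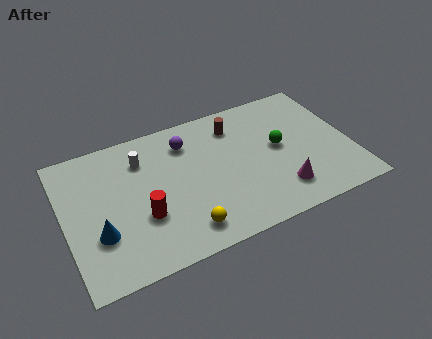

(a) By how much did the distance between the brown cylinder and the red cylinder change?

+1.5

The distance was about 4.6 in the first image and 6.1 in the second, so they moved 1.5 units further apart.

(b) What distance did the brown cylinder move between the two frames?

1.7

From (6.8, 6.3) to (8.5, 6.5), the brown cylinder covered √(1.7² + 0.2²) ≈ 1.7 units.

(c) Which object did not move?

the green sphere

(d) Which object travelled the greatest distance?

the purple sphere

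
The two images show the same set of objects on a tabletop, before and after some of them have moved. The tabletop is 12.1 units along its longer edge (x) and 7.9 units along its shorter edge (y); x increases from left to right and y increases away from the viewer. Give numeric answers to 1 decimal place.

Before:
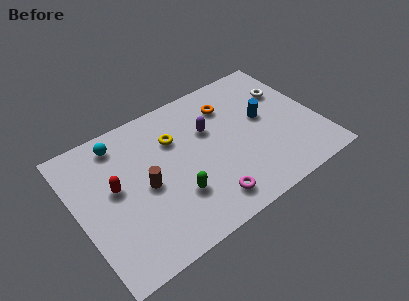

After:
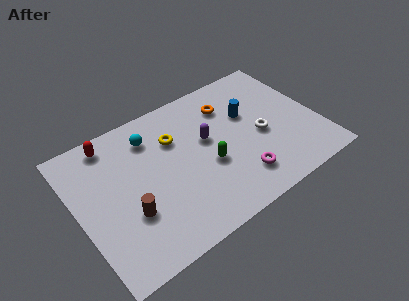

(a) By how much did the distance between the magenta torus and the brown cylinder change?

+1.9

The distance was about 3.6 in the first image and 5.5 in the second, so they moved 1.9 units further apart.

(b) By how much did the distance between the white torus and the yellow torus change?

-1.2

Before: roughly 5.8 units apart; after: 4.6. That's 1.2 units closer together.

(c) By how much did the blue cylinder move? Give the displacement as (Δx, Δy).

(-0.7, 0.6)

The blue cylinder started near (9.5, 4.4) and ended near (8.8, 5.0).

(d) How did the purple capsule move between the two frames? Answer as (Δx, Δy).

(-0.2, -0.5)

From the two frames, the purple capsule sits at roughly (6.8, 5.1) before and (6.6, 4.6) after.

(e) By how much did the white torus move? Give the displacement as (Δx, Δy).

(-1.7, -1.9)

From the two frames, the white torus sits at roughly (10.9, 5.4) before and (9.2, 3.5) after.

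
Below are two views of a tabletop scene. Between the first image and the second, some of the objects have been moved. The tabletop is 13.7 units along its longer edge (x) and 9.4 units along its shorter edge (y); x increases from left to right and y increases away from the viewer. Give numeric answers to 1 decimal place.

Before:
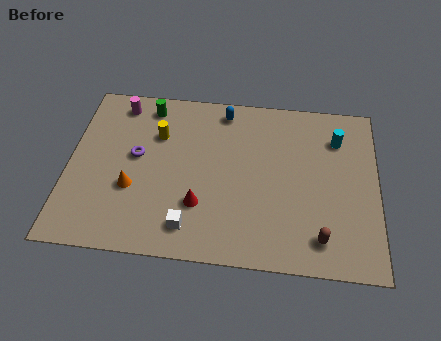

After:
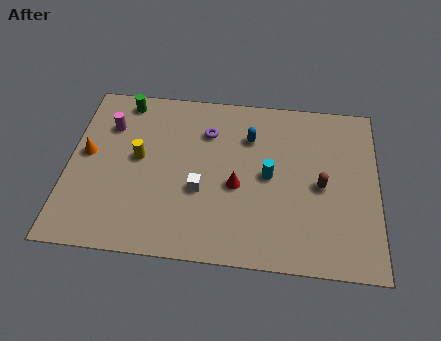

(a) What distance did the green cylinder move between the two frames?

1.1

The green cylinder moved from about (3.4, 8.1) to (2.3, 8.3), a distance of √(1.1² + 0.2²) ≈ 1.1.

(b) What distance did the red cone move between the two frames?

2.0

The red cone moved from about (5.9, 2.8) to (7.5, 4.0), a distance of √(1.6² + 1.2²) ≈ 2.0.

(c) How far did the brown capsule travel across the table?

2.8

The brown capsule moved from about (11.2, 1.6) to (11.2, 4.4), a distance of √(0.0² + 2.8²) ≈ 2.8.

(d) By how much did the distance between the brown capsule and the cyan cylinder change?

-3.2

They were about 5.5 units apart before and 2.3 after — 3.2 units closer together.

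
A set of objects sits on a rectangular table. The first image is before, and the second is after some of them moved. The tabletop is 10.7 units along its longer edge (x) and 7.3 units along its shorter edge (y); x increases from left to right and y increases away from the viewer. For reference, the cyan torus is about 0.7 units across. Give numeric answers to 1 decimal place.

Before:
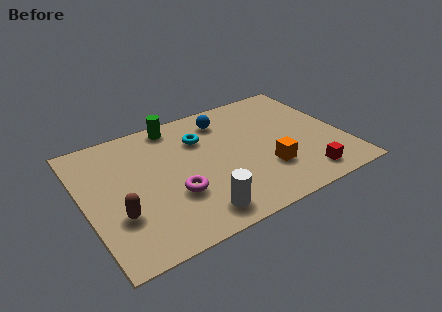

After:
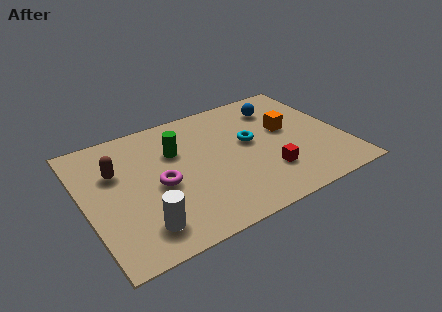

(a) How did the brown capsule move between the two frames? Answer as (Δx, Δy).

(0.2, 2.4)

The brown capsule was at about (1.2, 2.4) and moved to about (1.4, 4.8).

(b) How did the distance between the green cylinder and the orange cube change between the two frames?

-0.7

Before: roughly 5.4 units apart; after: 4.7. That's 0.7 units closer together.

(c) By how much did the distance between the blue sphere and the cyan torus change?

+0.9

They were about 1.3 units apart before and 2.2 after — 0.9 units further apart.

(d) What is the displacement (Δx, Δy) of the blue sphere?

(2.3, -0.2)

From the two frames, the blue sphere sits at roughly (6.1, 5.9) before and (8.4, 5.7) after.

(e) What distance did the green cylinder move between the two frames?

1.6

The green cylinder moved from about (4.1, 6.5) to (3.9, 4.9), a distance of √(0.2² + 1.6²) ≈ 1.6.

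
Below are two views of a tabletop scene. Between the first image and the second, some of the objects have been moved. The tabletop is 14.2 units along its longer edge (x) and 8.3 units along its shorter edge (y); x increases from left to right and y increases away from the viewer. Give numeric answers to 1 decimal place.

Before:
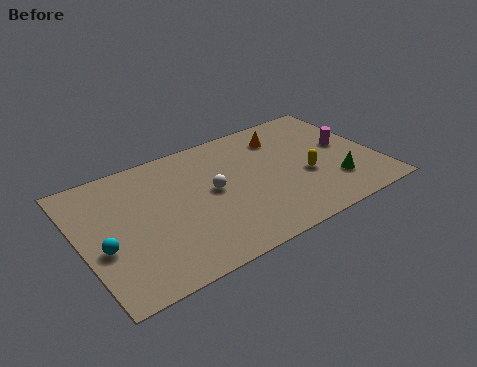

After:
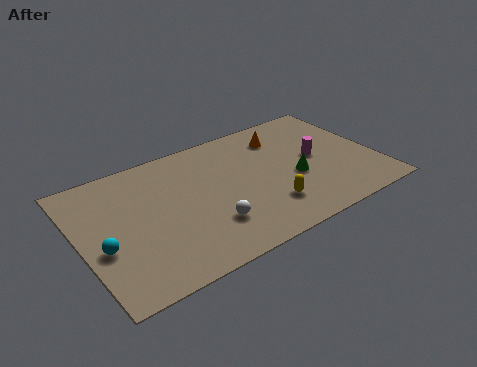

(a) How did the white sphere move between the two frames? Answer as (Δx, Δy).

(-0.5, -2.1)

The white sphere was at about (6.3, 4.4) and moved to about (5.8, 2.3).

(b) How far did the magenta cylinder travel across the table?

1.5

The magenta cylinder moved from about (12.9, 4.5) to (11.4, 4.3), a distance of √(1.5² + 0.2²) ≈ 1.5.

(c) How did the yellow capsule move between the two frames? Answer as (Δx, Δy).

(-2.1, -1.2)

The yellow capsule started near (10.7, 3.3) and ended near (8.6, 2.1).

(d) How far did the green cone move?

2.1

From (11.9, 2.2) to (10.2, 3.4), the green cone covered √(1.7² + 1.2²) ≈ 2.1 units.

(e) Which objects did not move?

the orange cone and the cyan sphere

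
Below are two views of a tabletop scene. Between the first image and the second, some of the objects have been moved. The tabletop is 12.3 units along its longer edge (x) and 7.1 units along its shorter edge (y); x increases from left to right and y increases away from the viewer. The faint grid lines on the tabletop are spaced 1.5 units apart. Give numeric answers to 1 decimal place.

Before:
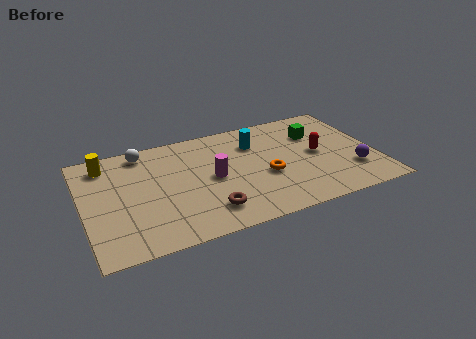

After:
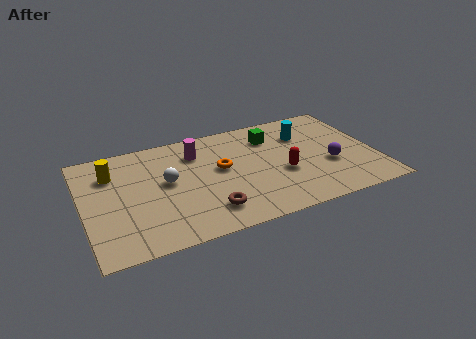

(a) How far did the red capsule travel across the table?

1.8

The red capsule was near (9.9, 3.6) before and (8.3, 2.8) after, so it travelled √(1.6² + 0.8²) ≈ 1.8 units.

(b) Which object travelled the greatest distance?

the white sphere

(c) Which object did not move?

the brown torus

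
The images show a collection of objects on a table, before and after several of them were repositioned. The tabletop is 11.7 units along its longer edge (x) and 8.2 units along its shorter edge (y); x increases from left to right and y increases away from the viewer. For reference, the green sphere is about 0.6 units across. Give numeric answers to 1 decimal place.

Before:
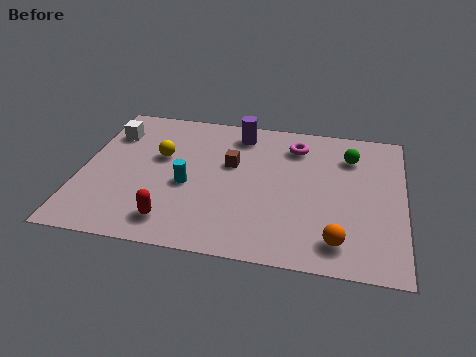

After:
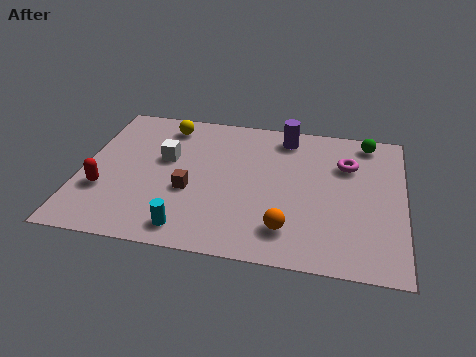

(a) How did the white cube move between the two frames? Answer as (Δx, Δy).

(2.1, -1.2)

From the two frames, the white cube sits at roughly (0.9, 6.1) before and (3.0, 4.9) after.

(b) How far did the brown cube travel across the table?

2.3

The brown cube was near (5.4, 5.0) before and (4.0, 3.2) after, so it travelled √(1.4² + 1.8²) ≈ 2.3 units.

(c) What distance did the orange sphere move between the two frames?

1.8

The orange sphere moved from about (9.4, 1.4) to (7.6, 1.7), a distance of √(1.8² + 0.3²) ≈ 1.8.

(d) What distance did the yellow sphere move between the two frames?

1.9

The yellow sphere was near (2.8, 5.0) before and (2.9, 6.9) after, so it travelled √(0.1² + 1.9²) ≈ 1.9 units.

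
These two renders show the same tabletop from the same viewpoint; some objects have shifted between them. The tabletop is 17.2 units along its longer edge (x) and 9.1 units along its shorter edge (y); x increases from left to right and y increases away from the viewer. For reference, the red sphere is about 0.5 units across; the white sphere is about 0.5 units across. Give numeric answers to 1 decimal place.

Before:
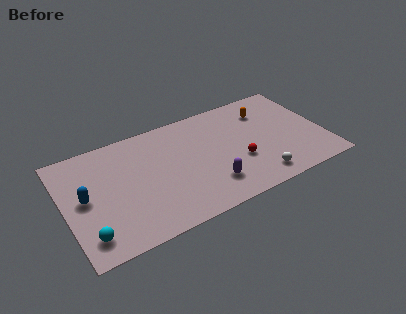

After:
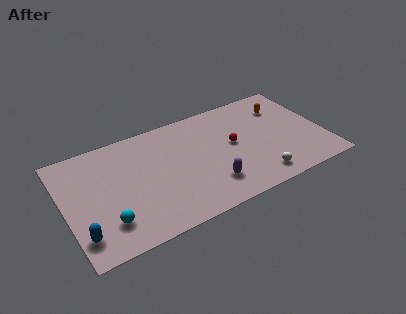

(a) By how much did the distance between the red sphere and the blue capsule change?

+0.6

Before: roughly 10.2 units apart; after: 10.8. That's 0.6 units further apart.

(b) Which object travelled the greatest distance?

the blue capsule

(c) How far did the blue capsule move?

2.8

The blue capsule moved from about (1.3, 4.7) to (0.8, 1.9), a distance of √(0.5² + 2.8²) ≈ 2.8.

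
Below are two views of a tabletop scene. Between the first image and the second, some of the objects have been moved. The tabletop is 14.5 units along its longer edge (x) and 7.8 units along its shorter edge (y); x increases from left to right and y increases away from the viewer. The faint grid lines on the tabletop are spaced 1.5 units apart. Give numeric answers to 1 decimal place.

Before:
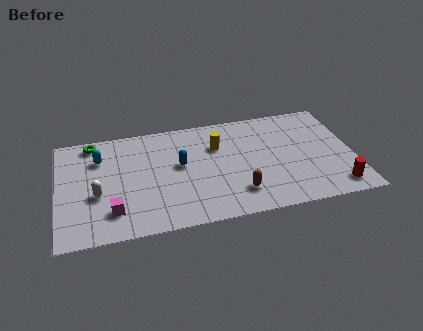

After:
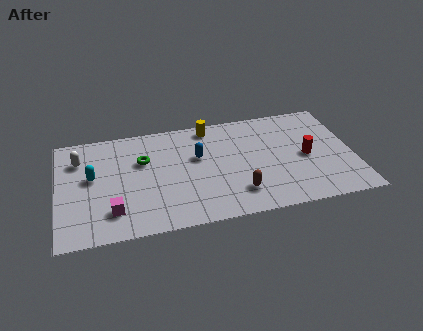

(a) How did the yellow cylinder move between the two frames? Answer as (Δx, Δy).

(-0.3, 1.5)

The yellow cylinder was at about (7.9, 5.4) and moved to about (7.6, 6.9).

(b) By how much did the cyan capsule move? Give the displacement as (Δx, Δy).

(-0.4, -1.3)

From the two frames, the cyan capsule sits at roughly (2.1, 5.7) before and (1.7, 4.4) after.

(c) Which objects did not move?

the magenta cube and the brown capsule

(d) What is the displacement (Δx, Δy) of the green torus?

(2.4, -1.8)

The green torus was at about (1.8, 6.9) and moved to about (4.2, 5.1).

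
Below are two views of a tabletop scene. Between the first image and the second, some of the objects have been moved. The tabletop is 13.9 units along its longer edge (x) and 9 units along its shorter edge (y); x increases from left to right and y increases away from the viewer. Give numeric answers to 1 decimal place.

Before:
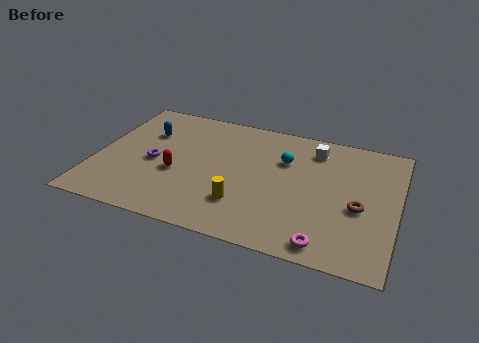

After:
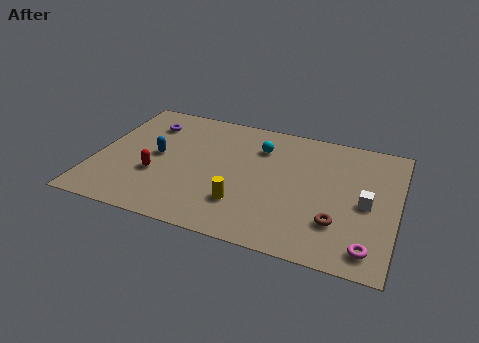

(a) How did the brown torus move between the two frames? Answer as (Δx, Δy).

(-0.9, -1.3)

The brown torus started near (12.2, 3.8) and ended near (11.3, 2.5).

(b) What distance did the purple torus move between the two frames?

2.9

The purple torus was near (2.7, 4.1) before and (2.1, 6.9) after, so it travelled √(0.6² + 2.8²) ≈ 2.9 units.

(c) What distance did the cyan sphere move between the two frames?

1.3

The cyan sphere moved from about (8.6, 6.1) to (7.4, 6.7), a distance of √(1.2² + 0.6²) ≈ 1.3.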